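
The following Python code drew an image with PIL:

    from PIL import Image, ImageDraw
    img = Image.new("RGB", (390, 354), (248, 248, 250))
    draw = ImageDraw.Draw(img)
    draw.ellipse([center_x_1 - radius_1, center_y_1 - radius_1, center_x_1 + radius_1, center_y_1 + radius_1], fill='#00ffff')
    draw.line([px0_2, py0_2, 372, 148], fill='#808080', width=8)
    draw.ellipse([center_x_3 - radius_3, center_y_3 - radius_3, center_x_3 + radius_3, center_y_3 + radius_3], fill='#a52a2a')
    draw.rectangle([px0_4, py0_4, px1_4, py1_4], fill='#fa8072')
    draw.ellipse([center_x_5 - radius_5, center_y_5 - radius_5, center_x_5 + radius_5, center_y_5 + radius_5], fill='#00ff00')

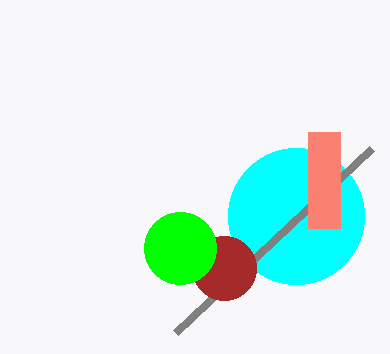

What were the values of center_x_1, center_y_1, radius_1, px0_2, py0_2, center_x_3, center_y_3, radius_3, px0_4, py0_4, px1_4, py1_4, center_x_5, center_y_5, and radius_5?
center_x_1 = 296
center_y_1 = 216
radius_1 = 68
px0_2 = 176
py0_2 = 332
center_x_3 = 224
center_y_3 = 268
radius_3 = 32
px0_4 = 308
py0_4 = 132
px1_4 = 340
py1_4 = 228
center_x_5 = 180
center_y_5 = 248
radius_5 = 36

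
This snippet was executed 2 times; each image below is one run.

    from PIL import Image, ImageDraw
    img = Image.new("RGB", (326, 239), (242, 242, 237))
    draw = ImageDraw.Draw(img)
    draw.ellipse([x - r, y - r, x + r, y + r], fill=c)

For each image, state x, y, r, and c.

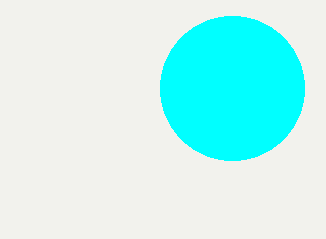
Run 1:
x = 232
y = 88
r = 72
c = 'cyan'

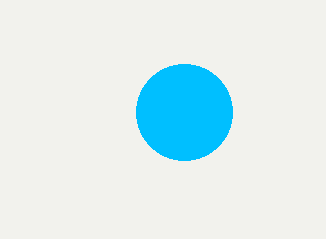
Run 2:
x = 184
y = 112
r = 48
c = 'deepskyblue'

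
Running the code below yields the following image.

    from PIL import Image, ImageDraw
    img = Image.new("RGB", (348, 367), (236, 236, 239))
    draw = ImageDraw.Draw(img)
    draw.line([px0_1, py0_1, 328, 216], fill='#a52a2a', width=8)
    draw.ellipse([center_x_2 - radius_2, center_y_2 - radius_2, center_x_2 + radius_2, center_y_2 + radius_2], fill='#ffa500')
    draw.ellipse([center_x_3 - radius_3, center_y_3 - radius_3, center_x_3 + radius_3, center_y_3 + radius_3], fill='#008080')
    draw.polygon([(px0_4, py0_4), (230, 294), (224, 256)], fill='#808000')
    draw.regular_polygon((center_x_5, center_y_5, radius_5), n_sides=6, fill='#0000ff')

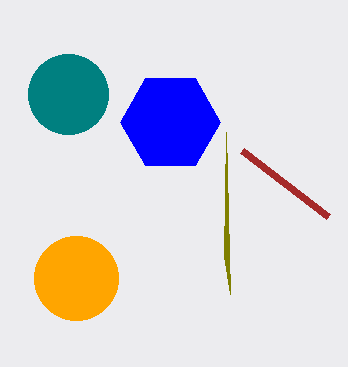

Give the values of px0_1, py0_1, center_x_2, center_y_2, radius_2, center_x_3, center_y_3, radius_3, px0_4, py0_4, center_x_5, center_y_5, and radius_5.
px0_1 = 242, py0_1 = 150, center_x_2 = 76, center_y_2 = 278, radius_2 = 42, center_x_3 = 68, center_y_3 = 94, radius_3 = 40, px0_4 = 226, py0_4 = 132, center_x_5 = 170, center_y_5 = 122, radius_5 = 50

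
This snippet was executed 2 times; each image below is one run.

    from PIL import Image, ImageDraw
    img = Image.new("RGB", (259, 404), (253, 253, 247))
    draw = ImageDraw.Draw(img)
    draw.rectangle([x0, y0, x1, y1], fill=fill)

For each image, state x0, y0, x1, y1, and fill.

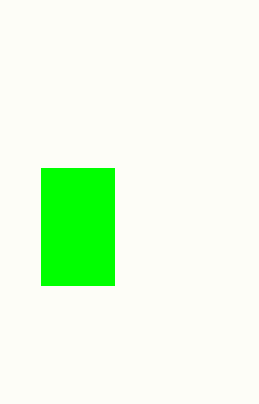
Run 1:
x0 = 41, y0 = 168, x1 = 114, y1 = 285, fill = 'lime'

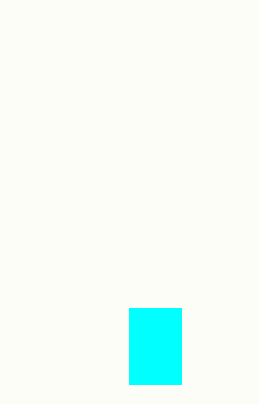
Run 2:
x0 = 129
y0 = 308
x1 = 181
y1 = 384
fill = 'cyan'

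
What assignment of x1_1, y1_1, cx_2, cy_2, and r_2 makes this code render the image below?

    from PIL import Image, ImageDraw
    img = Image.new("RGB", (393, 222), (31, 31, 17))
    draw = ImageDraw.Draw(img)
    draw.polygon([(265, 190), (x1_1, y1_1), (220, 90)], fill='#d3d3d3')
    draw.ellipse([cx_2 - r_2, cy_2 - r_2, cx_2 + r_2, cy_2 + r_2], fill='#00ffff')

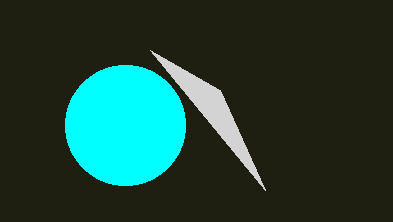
x1_1 = 150
y1_1 = 50
cx_2 = 125
cy_2 = 125
r_2 = 60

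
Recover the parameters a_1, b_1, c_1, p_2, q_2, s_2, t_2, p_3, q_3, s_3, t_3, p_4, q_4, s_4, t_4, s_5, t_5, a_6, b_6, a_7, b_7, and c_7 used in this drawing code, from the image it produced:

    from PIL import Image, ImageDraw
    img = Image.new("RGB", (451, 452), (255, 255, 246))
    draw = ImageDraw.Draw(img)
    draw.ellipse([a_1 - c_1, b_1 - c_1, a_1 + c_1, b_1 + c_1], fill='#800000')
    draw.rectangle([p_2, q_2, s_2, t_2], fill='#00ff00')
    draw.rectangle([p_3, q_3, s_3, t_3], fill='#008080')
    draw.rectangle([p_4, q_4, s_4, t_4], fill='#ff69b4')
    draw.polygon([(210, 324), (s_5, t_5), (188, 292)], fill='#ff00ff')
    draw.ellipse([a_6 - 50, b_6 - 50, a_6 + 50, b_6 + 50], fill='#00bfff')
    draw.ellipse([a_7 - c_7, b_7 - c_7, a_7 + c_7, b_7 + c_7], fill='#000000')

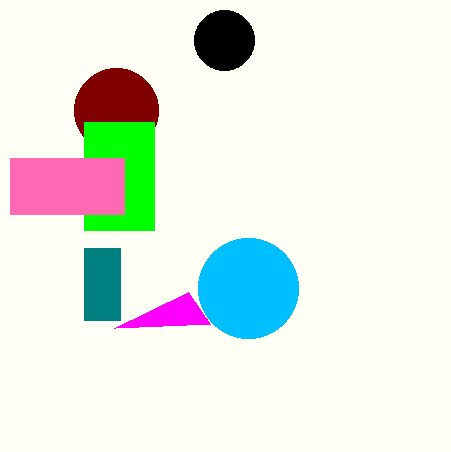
a_1 = 116
b_1 = 110
c_1 = 42
p_2 = 84
q_2 = 122
s_2 = 154
t_2 = 230
p_3 = 84
q_3 = 248
s_3 = 120
t_3 = 320
p_4 = 10
q_4 = 158
s_4 = 124
t_4 = 214
s_5 = 114
t_5 = 328
a_6 = 248
b_6 = 288
a_7 = 224
b_7 = 40
c_7 = 30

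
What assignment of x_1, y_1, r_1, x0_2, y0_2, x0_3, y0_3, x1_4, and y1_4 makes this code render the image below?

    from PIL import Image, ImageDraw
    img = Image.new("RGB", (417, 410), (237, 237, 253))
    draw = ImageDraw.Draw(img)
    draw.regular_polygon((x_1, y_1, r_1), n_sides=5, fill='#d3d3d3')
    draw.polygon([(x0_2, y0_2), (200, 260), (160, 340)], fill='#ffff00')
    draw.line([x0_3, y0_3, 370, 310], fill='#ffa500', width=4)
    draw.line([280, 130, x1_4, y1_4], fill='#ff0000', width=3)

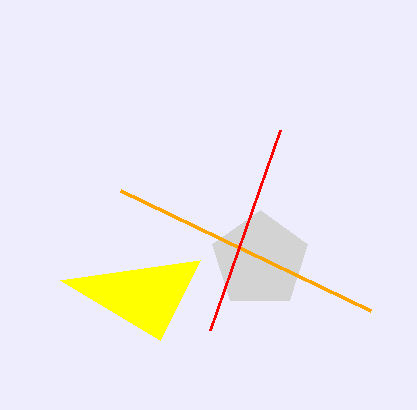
x_1 = 260
y_1 = 260
r_1 = 50
x0_2 = 60
y0_2 = 280
x0_3 = 120
y0_3 = 190
x1_4 = 210
y1_4 = 330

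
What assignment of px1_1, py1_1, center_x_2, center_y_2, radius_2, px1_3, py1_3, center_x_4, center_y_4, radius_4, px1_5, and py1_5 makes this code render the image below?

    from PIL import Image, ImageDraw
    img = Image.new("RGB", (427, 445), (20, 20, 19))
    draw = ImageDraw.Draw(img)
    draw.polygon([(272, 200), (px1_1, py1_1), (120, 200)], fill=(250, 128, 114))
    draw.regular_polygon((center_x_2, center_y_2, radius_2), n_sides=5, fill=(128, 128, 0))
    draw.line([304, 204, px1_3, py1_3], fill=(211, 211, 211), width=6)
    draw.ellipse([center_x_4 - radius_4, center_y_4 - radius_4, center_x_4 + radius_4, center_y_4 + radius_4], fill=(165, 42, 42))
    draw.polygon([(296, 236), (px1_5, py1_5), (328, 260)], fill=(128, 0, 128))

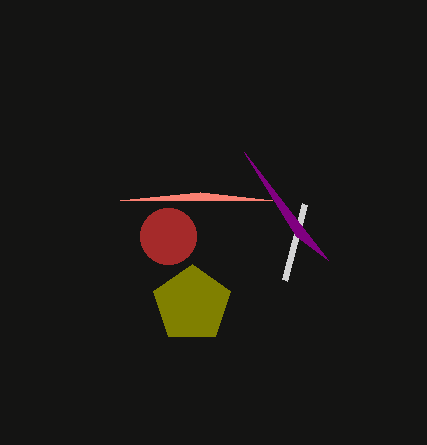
px1_1 = 200
py1_1 = 192
center_x_2 = 192
center_y_2 = 304
radius_2 = 40
px1_3 = 284
py1_3 = 280
center_x_4 = 168
center_y_4 = 236
radius_4 = 28
px1_5 = 244
py1_5 = 152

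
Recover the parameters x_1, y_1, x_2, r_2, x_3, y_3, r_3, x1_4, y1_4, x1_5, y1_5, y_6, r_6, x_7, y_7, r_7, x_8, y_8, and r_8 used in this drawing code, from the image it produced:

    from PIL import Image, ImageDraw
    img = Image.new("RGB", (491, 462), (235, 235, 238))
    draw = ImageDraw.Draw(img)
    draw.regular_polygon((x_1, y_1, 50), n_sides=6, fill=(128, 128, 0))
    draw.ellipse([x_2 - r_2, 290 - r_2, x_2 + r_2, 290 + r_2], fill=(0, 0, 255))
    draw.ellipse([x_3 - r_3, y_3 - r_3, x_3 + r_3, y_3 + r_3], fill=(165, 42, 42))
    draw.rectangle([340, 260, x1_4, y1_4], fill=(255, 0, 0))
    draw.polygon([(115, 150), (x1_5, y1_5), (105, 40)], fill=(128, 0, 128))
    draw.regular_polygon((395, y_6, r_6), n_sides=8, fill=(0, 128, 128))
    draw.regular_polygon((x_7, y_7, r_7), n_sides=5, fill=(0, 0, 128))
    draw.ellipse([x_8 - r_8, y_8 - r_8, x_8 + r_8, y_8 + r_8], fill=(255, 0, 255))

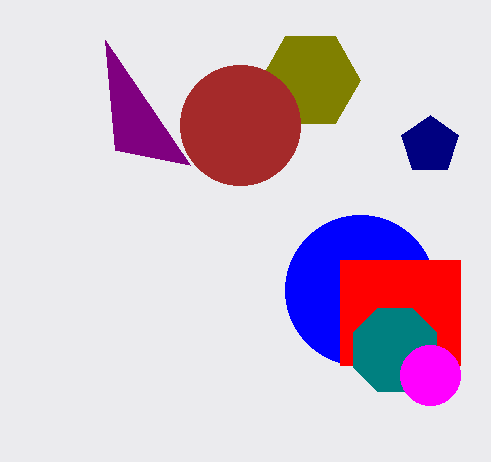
x_1 = 310
y_1 = 80
x_2 = 360
r_2 = 75
x_3 = 240
y_3 = 125
r_3 = 60
x1_4 = 460
y1_4 = 365
x1_5 = 190
y1_5 = 165
y_6 = 350
r_6 = 45
x_7 = 430
y_7 = 145
r_7 = 30
x_8 = 430
y_8 = 375
r_8 = 30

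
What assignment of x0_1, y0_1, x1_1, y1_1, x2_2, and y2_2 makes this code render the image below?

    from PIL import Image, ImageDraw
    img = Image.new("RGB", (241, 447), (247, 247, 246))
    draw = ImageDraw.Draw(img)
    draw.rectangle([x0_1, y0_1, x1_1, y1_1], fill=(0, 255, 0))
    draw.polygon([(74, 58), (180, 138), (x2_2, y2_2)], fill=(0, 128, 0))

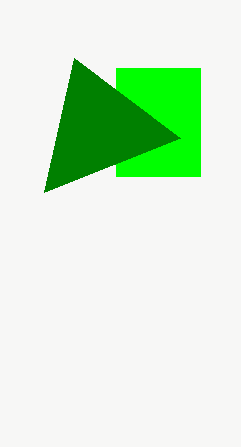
x0_1 = 116, y0_1 = 68, x1_1 = 200, y1_1 = 176, x2_2 = 44, y2_2 = 192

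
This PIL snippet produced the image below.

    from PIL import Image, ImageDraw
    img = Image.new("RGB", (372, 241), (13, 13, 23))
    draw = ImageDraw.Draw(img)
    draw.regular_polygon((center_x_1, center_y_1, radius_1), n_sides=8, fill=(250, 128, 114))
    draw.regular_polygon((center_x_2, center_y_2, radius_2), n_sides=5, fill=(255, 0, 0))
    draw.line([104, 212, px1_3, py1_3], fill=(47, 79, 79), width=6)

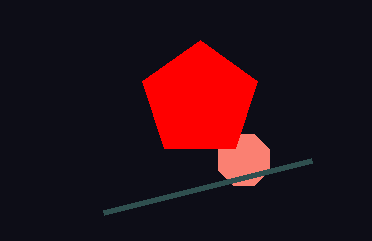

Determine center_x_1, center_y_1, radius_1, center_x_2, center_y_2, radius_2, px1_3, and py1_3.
center_x_1 = 244
center_y_1 = 160
radius_1 = 28
center_x_2 = 200
center_y_2 = 100
radius_2 = 60
px1_3 = 312
py1_3 = 160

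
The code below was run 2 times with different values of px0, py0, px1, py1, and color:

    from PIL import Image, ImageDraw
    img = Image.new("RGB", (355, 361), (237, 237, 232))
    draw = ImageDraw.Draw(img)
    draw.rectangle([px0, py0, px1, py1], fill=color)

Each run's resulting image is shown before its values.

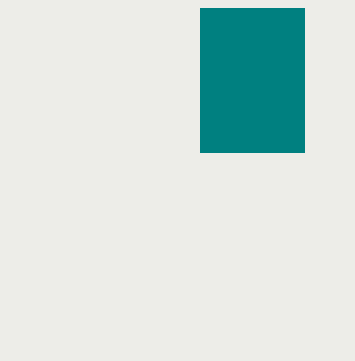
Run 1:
px0 = 200
py0 = 8
px1 = 304
py1 = 152
color = 'teal'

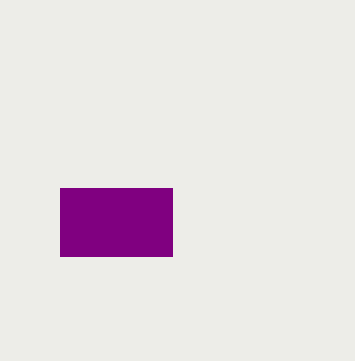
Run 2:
px0 = 60
py0 = 188
px1 = 172
py1 = 256
color = 'purple'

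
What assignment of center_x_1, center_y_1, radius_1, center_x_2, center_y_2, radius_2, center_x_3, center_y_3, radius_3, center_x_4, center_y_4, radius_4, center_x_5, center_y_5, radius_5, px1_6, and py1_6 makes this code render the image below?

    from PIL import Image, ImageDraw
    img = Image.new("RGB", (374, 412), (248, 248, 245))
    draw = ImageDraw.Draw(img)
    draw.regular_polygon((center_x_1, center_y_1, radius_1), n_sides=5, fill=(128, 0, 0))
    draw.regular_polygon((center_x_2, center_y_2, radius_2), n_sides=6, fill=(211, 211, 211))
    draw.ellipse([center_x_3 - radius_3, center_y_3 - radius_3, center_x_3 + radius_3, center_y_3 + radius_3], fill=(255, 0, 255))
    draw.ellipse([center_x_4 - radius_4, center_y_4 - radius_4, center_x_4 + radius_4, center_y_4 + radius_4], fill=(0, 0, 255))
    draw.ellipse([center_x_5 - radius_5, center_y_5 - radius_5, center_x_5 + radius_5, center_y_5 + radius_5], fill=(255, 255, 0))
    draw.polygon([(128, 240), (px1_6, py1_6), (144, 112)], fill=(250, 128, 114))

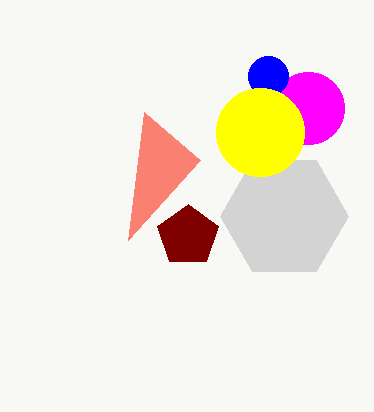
center_x_1 = 188, center_y_1 = 236, radius_1 = 32, center_x_2 = 284, center_y_2 = 216, radius_2 = 64, center_x_3 = 308, center_y_3 = 108, radius_3 = 36, center_x_4 = 268, center_y_4 = 76, radius_4 = 20, center_x_5 = 260, center_y_5 = 132, radius_5 = 44, px1_6 = 200, py1_6 = 160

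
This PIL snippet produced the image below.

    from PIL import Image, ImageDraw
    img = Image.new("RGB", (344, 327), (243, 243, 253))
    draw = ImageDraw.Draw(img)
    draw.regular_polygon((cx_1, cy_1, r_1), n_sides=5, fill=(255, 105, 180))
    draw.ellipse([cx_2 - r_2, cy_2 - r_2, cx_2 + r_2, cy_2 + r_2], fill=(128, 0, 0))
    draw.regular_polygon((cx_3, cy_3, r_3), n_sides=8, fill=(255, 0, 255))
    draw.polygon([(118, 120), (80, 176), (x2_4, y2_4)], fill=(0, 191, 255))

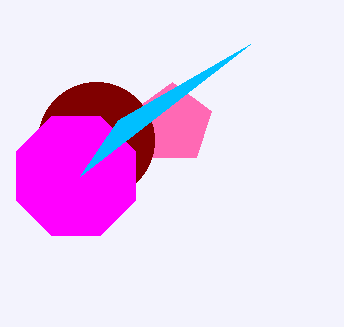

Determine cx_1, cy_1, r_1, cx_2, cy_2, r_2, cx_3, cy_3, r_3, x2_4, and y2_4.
cx_1 = 172, cy_1 = 124, r_1 = 42, cx_2 = 96, cy_2 = 140, r_2 = 58, cx_3 = 76, cy_3 = 176, r_3 = 64, x2_4 = 250, y2_4 = 44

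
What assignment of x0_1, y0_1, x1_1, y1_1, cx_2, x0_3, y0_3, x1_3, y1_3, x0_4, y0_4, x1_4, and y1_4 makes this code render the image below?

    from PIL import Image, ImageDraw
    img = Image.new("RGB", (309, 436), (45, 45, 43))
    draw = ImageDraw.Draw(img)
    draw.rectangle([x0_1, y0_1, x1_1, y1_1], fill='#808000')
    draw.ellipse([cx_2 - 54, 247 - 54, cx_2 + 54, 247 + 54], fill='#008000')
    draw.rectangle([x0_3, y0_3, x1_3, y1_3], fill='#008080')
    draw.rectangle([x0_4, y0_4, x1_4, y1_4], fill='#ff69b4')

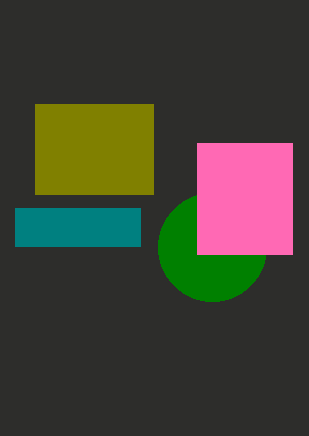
x0_1 = 35, y0_1 = 104, x1_1 = 153, y1_1 = 194, cx_2 = 212, x0_3 = 15, y0_3 = 208, x1_3 = 140, y1_3 = 246, x0_4 = 197, y0_4 = 143, x1_4 = 292, y1_4 = 254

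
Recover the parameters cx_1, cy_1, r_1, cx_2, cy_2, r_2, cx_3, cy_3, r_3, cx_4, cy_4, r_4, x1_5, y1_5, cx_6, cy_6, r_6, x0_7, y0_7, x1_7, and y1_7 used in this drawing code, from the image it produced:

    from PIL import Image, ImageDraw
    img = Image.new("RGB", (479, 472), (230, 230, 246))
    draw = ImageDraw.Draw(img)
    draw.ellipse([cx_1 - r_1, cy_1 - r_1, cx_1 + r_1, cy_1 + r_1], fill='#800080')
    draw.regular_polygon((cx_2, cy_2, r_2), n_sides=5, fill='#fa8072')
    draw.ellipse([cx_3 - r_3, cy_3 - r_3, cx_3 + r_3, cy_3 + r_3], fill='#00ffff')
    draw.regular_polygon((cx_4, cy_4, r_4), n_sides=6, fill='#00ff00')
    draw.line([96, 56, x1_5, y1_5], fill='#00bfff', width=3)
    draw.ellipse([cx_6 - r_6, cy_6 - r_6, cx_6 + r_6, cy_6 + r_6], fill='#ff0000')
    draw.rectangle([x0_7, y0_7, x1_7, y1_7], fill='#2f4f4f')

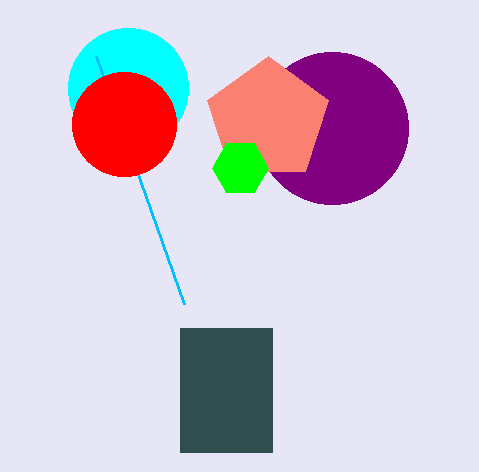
cx_1 = 332
cy_1 = 128
r_1 = 76
cx_2 = 268
cy_2 = 120
r_2 = 64
cx_3 = 128
cy_3 = 88
r_3 = 60
cx_4 = 240
cy_4 = 168
r_4 = 28
x1_5 = 184
y1_5 = 304
cx_6 = 124
cy_6 = 124
r_6 = 52
x0_7 = 180
y0_7 = 328
x1_7 = 272
y1_7 = 452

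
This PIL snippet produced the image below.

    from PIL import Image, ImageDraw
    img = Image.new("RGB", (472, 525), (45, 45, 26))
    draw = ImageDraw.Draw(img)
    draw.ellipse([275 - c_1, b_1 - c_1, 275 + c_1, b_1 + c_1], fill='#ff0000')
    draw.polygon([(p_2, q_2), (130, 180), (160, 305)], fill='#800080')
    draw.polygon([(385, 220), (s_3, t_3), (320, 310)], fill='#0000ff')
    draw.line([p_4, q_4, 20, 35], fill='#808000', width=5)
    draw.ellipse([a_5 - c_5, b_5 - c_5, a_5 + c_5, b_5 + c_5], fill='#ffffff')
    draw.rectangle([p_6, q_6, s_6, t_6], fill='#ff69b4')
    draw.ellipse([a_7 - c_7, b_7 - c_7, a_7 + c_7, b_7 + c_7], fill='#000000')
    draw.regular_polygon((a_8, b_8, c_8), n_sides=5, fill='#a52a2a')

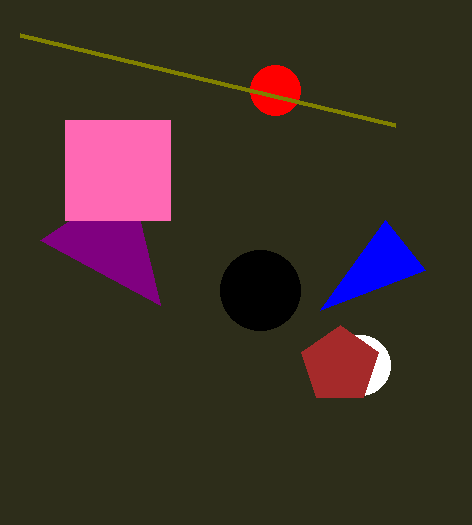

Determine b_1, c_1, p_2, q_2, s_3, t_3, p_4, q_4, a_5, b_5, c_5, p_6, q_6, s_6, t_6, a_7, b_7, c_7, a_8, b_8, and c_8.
b_1 = 90, c_1 = 25, p_2 = 40, q_2 = 240, s_3 = 425, t_3 = 270, p_4 = 395, q_4 = 125, a_5 = 360, b_5 = 365, c_5 = 30, p_6 = 65, q_6 = 120, s_6 = 170, t_6 = 220, a_7 = 260, b_7 = 290, c_7 = 40, a_8 = 340, b_8 = 365, c_8 = 40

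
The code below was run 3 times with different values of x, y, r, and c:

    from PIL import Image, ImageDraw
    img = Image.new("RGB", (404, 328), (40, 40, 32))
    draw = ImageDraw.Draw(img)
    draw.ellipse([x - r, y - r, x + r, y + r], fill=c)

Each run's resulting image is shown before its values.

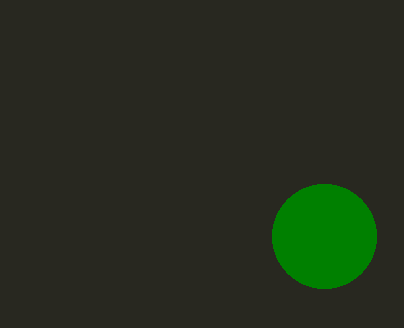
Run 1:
x = 324
y = 236
r = 52
c = 'green'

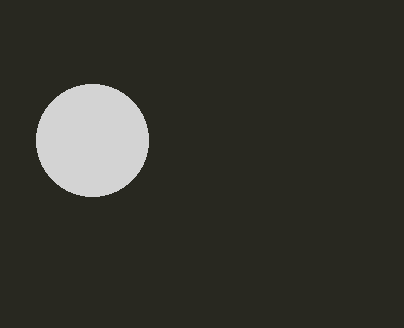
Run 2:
x = 92, y = 140, r = 56, c = 'lightgray'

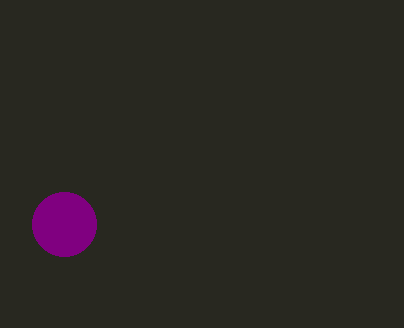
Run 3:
x = 64
y = 224
r = 32
c = 'purple'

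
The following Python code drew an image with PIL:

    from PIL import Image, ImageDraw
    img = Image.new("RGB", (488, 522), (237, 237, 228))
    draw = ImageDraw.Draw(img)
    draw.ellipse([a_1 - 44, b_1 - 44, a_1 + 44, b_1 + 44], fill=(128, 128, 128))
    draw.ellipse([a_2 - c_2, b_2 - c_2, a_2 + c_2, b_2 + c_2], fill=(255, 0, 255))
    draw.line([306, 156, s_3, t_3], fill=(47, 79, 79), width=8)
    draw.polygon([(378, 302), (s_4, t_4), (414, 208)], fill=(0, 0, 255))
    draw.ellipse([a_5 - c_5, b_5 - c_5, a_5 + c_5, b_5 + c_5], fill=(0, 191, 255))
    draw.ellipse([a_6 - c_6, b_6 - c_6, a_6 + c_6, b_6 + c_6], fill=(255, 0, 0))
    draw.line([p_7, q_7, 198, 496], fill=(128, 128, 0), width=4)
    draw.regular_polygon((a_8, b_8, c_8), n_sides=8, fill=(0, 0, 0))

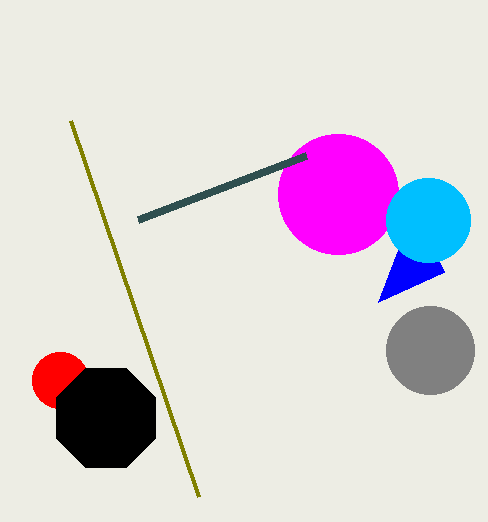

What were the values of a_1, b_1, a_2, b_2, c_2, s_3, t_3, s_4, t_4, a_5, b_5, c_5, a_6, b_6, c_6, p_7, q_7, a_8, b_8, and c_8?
a_1 = 430
b_1 = 350
a_2 = 338
b_2 = 194
c_2 = 60
s_3 = 138
t_3 = 220
s_4 = 444
t_4 = 272
a_5 = 428
b_5 = 220
c_5 = 42
a_6 = 60
b_6 = 380
c_6 = 28
p_7 = 70
q_7 = 120
a_8 = 106
b_8 = 418
c_8 = 54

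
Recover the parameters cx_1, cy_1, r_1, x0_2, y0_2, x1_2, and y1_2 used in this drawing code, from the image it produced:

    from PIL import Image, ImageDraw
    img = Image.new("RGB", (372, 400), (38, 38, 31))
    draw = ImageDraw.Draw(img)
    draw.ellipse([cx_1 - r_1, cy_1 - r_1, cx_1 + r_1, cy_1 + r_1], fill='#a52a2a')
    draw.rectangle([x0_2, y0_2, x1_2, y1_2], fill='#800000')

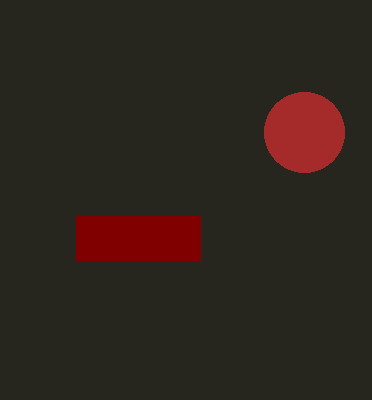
cx_1 = 304
cy_1 = 132
r_1 = 40
x0_2 = 76
y0_2 = 216
x1_2 = 200
y1_2 = 260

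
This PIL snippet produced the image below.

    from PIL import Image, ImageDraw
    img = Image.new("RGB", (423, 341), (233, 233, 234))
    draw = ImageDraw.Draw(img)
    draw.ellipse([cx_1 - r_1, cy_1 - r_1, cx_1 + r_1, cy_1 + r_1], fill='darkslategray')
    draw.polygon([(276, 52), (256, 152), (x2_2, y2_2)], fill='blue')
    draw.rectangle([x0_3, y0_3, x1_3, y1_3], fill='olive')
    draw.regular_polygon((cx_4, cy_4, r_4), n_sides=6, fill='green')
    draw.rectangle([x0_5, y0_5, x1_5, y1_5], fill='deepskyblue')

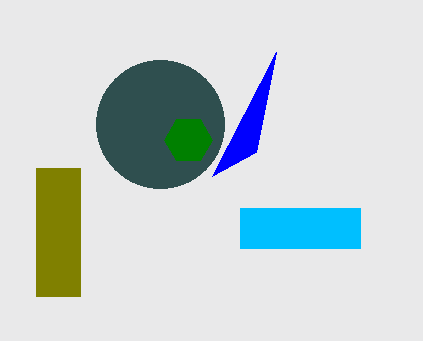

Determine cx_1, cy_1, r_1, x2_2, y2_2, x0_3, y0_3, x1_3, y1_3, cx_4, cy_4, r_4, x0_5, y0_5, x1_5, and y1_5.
cx_1 = 160, cy_1 = 124, r_1 = 64, x2_2 = 212, y2_2 = 176, x0_3 = 36, y0_3 = 168, x1_3 = 80, y1_3 = 296, cx_4 = 188, cy_4 = 140, r_4 = 24, x0_5 = 240, y0_5 = 208, x1_5 = 360, y1_5 = 248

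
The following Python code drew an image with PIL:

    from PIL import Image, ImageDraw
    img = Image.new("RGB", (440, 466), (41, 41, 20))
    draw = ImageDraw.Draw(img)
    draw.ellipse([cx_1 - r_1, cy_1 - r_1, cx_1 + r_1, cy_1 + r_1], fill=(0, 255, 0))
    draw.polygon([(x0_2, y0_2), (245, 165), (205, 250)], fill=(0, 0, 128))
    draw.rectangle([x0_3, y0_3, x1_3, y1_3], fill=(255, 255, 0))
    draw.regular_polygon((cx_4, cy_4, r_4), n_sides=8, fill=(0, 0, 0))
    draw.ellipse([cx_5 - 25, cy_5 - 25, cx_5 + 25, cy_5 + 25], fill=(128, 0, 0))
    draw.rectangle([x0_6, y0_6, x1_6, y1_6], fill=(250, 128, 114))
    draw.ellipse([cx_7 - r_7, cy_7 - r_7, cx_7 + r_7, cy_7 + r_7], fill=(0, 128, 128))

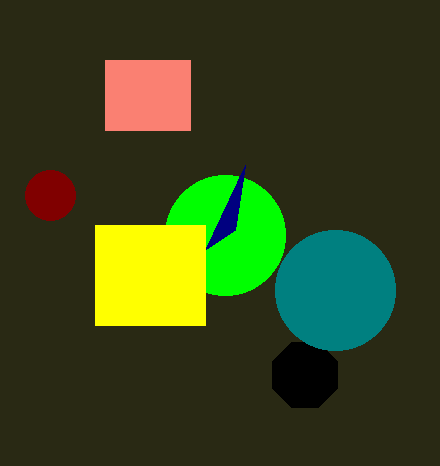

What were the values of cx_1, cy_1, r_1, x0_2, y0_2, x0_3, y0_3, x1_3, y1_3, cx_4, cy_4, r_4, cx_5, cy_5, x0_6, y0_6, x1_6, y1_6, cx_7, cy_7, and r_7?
cx_1 = 225; cy_1 = 235; r_1 = 60; x0_2 = 235; y0_2 = 230; x0_3 = 95; y0_3 = 225; x1_3 = 205; y1_3 = 325; cx_4 = 305; cy_4 = 375; r_4 = 35; cx_5 = 50; cy_5 = 195; x0_6 = 105; y0_6 = 60; x1_6 = 190; y1_6 = 130; cx_7 = 335; cy_7 = 290; r_7 = 60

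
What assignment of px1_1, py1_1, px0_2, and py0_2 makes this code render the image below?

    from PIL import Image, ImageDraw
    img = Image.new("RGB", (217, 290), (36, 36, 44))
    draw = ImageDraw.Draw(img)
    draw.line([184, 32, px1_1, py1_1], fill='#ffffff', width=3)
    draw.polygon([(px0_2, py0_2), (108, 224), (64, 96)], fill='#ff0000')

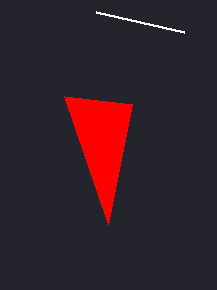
px1_1 = 96
py1_1 = 12
px0_2 = 132
py0_2 = 104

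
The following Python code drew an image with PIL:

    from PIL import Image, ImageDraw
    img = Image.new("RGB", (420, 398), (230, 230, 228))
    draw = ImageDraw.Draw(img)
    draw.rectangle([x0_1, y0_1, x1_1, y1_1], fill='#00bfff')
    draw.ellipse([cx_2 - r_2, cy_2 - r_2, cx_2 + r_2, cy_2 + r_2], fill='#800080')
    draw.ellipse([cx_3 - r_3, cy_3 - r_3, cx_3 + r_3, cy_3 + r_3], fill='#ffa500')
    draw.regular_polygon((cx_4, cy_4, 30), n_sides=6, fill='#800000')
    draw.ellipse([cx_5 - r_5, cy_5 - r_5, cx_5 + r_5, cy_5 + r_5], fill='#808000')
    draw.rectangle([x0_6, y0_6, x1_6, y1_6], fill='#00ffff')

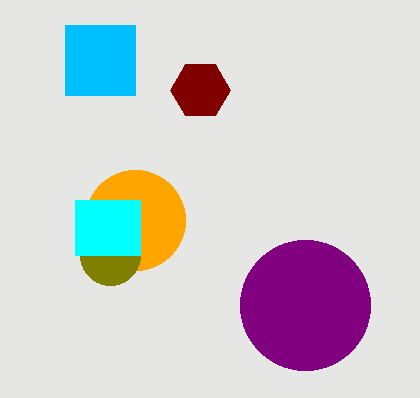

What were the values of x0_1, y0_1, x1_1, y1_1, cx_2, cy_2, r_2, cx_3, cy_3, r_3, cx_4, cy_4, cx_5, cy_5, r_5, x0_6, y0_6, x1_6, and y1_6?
x0_1 = 65; y0_1 = 25; x1_1 = 135; y1_1 = 95; cx_2 = 305; cy_2 = 305; r_2 = 65; cx_3 = 135; cy_3 = 220; r_3 = 50; cx_4 = 200; cy_4 = 90; cx_5 = 110; cy_5 = 255; r_5 = 30; x0_6 = 75; y0_6 = 200; x1_6 = 140; y1_6 = 255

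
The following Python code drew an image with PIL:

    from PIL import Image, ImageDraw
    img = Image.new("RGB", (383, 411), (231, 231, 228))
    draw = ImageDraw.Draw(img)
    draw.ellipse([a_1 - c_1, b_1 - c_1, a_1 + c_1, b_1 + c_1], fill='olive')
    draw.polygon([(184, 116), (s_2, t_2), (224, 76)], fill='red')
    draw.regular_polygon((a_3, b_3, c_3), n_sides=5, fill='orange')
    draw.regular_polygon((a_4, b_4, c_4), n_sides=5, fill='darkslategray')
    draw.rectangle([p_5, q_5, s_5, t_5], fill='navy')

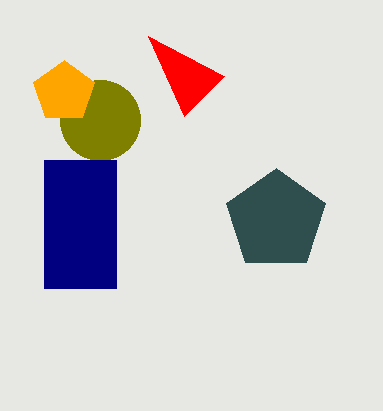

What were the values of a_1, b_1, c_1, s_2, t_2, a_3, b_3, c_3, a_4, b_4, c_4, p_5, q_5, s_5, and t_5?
a_1 = 100; b_1 = 120; c_1 = 40; s_2 = 148; t_2 = 36; a_3 = 64; b_3 = 92; c_3 = 32; a_4 = 276; b_4 = 220; c_4 = 52; p_5 = 44; q_5 = 160; s_5 = 116; t_5 = 288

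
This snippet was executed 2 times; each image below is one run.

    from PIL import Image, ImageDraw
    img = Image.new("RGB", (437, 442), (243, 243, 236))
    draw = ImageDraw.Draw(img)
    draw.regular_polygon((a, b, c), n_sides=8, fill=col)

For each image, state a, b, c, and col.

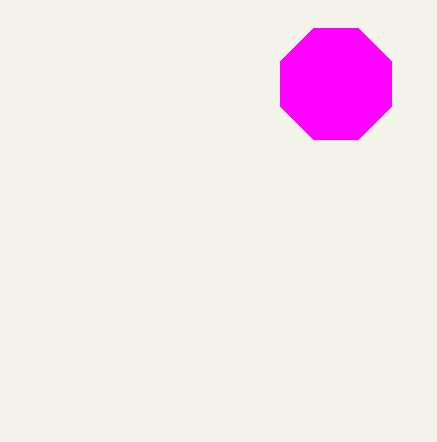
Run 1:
a = 336
b = 84
c = 60
col = 'magenta'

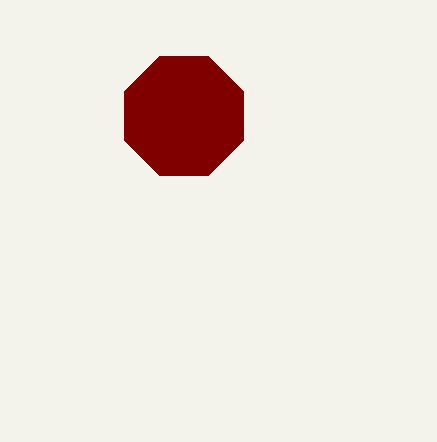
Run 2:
a = 184, b = 116, c = 64, col = 'maroon'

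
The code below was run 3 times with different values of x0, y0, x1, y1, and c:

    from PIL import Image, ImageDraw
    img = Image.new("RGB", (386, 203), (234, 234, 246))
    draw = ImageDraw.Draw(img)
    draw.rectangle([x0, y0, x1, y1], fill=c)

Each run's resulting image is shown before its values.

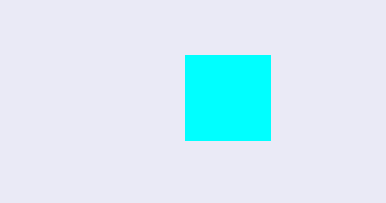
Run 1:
x0 = 185
y0 = 55
x1 = 270
y1 = 140
c = 'cyan'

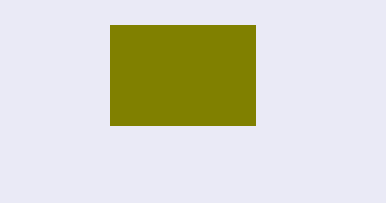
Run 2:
x0 = 110
y0 = 25
x1 = 255
y1 = 125
c = 'olive'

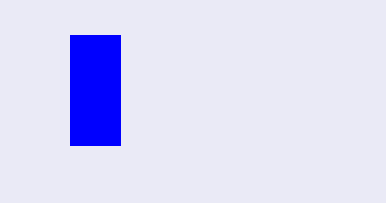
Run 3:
x0 = 70; y0 = 35; x1 = 120; y1 = 145; c = 'blue'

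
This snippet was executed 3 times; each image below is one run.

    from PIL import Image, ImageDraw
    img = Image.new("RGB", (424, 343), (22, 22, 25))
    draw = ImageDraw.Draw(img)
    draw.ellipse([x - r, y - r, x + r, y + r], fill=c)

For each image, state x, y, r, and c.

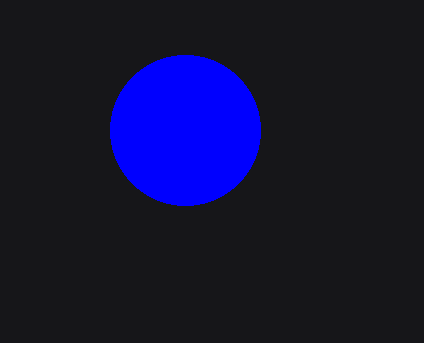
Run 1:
x = 185
y = 130
r = 75
c = 'blue'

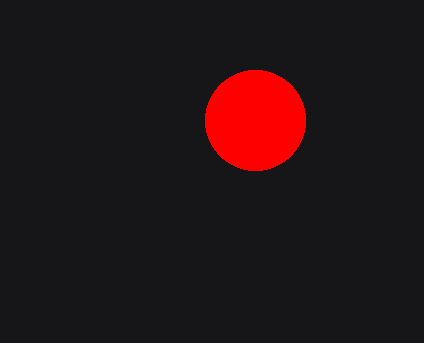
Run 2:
x = 255; y = 120; r = 50; c = 'red'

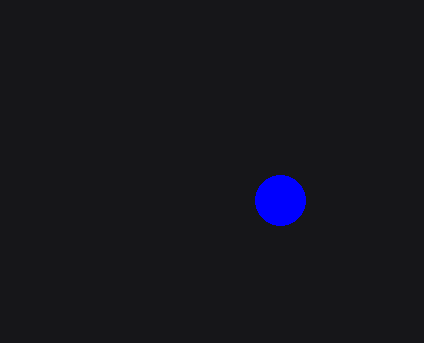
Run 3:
x = 280; y = 200; r = 25; c = 'blue'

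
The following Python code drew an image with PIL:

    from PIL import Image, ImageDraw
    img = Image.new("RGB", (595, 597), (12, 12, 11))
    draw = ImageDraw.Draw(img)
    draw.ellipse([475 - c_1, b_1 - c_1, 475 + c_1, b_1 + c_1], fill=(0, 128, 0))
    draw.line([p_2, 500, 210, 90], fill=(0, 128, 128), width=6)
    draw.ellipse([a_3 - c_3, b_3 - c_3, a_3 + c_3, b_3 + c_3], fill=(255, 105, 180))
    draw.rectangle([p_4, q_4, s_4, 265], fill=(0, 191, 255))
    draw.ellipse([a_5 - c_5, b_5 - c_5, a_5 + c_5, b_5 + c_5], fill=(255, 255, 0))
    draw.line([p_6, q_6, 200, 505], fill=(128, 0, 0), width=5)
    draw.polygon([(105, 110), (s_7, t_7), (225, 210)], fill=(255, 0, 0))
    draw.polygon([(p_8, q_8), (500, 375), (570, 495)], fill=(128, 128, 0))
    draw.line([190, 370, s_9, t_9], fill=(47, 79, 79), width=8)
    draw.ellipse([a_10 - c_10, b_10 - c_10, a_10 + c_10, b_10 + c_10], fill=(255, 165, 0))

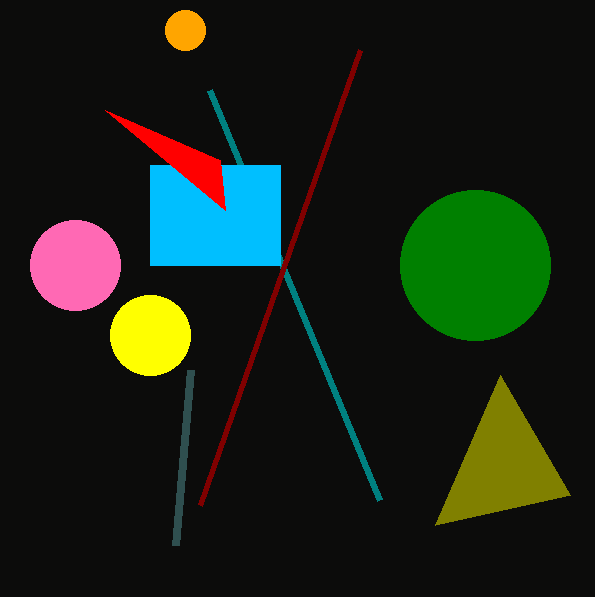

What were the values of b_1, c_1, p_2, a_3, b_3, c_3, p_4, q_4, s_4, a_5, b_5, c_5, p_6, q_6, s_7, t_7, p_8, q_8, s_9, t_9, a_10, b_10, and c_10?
b_1 = 265; c_1 = 75; p_2 = 380; a_3 = 75; b_3 = 265; c_3 = 45; p_4 = 150; q_4 = 165; s_4 = 280; a_5 = 150; b_5 = 335; c_5 = 40; p_6 = 360; q_6 = 50; s_7 = 220; t_7 = 160; p_8 = 435; q_8 = 525; s_9 = 175; t_9 = 545; a_10 = 185; b_10 = 30; c_10 = 20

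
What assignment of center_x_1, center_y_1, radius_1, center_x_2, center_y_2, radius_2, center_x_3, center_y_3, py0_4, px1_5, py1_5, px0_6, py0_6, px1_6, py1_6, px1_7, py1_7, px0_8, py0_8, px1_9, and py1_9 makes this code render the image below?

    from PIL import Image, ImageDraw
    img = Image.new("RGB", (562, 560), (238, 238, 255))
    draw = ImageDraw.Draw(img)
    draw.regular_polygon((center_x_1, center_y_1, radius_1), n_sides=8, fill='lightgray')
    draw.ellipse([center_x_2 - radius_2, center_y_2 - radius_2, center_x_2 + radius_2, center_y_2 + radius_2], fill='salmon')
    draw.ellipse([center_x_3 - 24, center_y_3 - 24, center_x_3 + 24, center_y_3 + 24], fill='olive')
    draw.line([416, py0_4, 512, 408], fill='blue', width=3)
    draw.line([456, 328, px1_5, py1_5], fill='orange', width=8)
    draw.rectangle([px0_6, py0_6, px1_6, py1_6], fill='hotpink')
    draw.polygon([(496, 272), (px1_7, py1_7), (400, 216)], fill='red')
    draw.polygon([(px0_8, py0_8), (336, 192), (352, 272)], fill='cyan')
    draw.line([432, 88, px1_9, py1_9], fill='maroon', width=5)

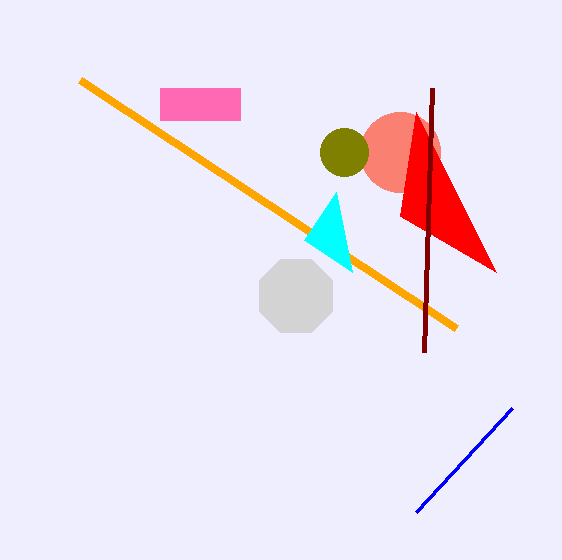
center_x_1 = 296, center_y_1 = 296, radius_1 = 40, center_x_2 = 400, center_y_2 = 152, radius_2 = 40, center_x_3 = 344, center_y_3 = 152, py0_4 = 512, px1_5 = 80, py1_5 = 80, px0_6 = 160, py0_6 = 88, px1_6 = 240, py1_6 = 120, px1_7 = 416, py1_7 = 112, px0_8 = 304, py0_8 = 240, px1_9 = 424, py1_9 = 352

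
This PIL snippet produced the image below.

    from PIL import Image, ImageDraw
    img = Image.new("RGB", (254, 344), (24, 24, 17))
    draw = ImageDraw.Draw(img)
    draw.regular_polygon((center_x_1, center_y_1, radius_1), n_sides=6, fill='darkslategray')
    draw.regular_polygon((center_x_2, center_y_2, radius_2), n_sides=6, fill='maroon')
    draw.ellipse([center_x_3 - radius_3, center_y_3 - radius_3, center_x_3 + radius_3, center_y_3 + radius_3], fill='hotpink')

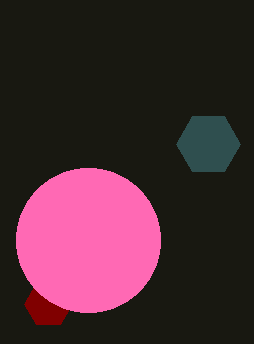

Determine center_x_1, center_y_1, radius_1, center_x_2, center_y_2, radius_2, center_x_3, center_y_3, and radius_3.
center_x_1 = 208; center_y_1 = 144; radius_1 = 32; center_x_2 = 48; center_y_2 = 304; radius_2 = 24; center_x_3 = 88; center_y_3 = 240; radius_3 = 72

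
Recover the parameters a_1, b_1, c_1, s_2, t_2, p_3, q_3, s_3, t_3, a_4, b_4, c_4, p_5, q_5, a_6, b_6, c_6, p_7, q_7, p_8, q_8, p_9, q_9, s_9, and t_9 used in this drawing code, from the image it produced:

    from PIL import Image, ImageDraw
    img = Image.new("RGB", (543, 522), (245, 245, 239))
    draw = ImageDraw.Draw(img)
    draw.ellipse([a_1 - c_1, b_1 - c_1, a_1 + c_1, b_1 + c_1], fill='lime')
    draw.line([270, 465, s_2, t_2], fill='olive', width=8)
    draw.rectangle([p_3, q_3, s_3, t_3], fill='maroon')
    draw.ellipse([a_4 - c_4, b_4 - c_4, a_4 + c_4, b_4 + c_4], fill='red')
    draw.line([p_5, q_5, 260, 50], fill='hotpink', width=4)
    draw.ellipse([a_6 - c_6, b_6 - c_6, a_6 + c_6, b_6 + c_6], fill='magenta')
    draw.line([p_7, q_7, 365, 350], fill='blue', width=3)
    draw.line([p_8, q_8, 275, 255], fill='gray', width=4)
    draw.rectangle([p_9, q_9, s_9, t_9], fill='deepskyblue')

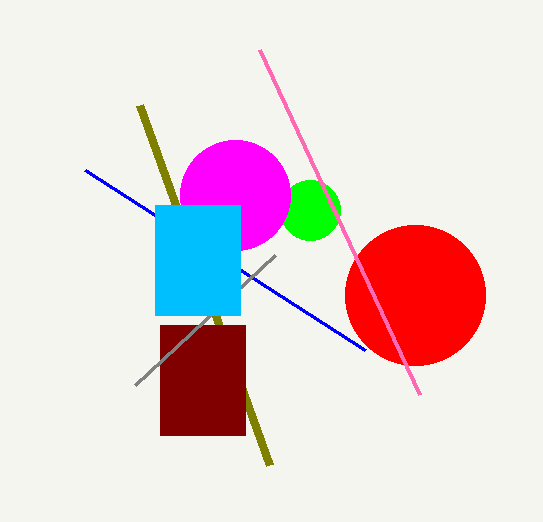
a_1 = 310; b_1 = 210; c_1 = 30; s_2 = 140; t_2 = 105; p_3 = 160; q_3 = 325; s_3 = 245; t_3 = 435; a_4 = 415; b_4 = 295; c_4 = 70; p_5 = 420; q_5 = 395; a_6 = 235; b_6 = 195; c_6 = 55; p_7 = 85; q_7 = 170; p_8 = 135; q_8 = 385; p_9 = 155; q_9 = 205; s_9 = 240; t_9 = 315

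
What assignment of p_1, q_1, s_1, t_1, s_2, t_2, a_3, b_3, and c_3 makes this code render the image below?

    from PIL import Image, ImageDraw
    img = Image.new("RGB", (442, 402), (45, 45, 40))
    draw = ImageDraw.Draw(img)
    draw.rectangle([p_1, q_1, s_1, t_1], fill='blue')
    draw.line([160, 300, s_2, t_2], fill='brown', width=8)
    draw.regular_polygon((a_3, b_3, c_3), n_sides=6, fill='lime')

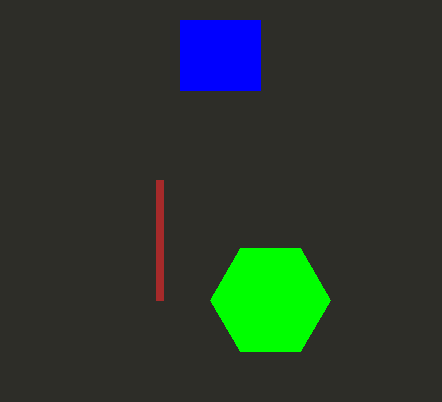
p_1 = 180, q_1 = 20, s_1 = 260, t_1 = 90, s_2 = 160, t_2 = 180, a_3 = 270, b_3 = 300, c_3 = 60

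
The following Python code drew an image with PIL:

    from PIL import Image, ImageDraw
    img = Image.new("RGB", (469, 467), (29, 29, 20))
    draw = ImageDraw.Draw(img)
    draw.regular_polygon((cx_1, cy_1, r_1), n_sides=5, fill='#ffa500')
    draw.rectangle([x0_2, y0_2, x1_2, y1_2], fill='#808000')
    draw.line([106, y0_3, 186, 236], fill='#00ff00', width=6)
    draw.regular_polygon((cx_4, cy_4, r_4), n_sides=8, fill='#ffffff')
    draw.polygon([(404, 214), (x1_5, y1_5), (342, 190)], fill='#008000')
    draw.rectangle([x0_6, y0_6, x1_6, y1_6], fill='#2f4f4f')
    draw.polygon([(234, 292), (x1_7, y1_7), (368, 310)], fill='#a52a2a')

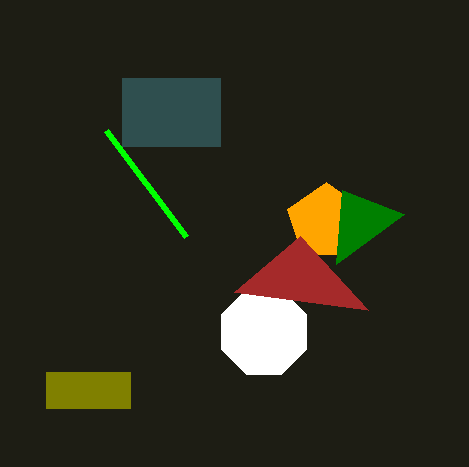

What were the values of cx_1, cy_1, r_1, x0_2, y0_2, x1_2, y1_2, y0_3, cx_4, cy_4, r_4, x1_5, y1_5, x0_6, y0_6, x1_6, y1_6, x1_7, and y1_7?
cx_1 = 326; cy_1 = 222; r_1 = 40; x0_2 = 46; y0_2 = 372; x1_2 = 130; y1_2 = 408; y0_3 = 130; cx_4 = 264; cy_4 = 332; r_4 = 46; x1_5 = 336; y1_5 = 264; x0_6 = 122; y0_6 = 78; x1_6 = 220; y1_6 = 146; x1_7 = 300; y1_7 = 236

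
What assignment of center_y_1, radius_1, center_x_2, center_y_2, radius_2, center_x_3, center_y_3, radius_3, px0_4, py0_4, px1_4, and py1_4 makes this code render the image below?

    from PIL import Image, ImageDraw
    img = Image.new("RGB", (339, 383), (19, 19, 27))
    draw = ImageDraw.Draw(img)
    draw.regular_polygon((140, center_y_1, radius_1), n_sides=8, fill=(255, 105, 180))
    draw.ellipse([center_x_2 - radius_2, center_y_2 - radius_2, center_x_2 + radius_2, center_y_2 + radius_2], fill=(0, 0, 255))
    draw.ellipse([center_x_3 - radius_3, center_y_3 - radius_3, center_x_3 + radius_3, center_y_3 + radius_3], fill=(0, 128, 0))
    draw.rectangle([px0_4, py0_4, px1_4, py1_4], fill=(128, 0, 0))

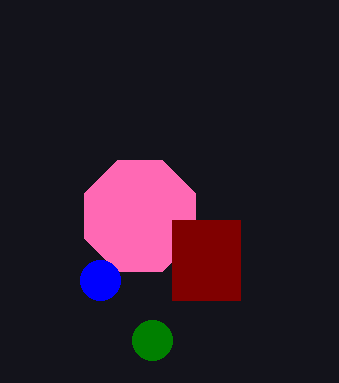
center_y_1 = 216
radius_1 = 60
center_x_2 = 100
center_y_2 = 280
radius_2 = 20
center_x_3 = 152
center_y_3 = 340
radius_3 = 20
px0_4 = 172
py0_4 = 220
px1_4 = 240
py1_4 = 300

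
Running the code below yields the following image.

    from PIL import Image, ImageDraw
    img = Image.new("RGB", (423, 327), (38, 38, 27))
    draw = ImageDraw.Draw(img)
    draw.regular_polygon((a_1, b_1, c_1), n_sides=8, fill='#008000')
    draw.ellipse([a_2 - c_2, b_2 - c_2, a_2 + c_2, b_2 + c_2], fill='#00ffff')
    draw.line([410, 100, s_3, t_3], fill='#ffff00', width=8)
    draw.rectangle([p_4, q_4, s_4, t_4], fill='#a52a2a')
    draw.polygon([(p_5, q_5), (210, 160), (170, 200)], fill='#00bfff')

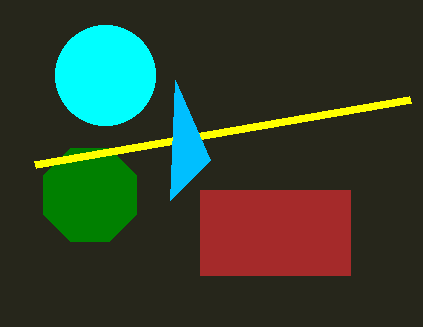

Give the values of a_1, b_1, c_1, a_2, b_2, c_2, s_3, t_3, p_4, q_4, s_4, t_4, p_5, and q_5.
a_1 = 90; b_1 = 195; c_1 = 50; a_2 = 105; b_2 = 75; c_2 = 50; s_3 = 35; t_3 = 165; p_4 = 200; q_4 = 190; s_4 = 350; t_4 = 275; p_5 = 175; q_5 = 80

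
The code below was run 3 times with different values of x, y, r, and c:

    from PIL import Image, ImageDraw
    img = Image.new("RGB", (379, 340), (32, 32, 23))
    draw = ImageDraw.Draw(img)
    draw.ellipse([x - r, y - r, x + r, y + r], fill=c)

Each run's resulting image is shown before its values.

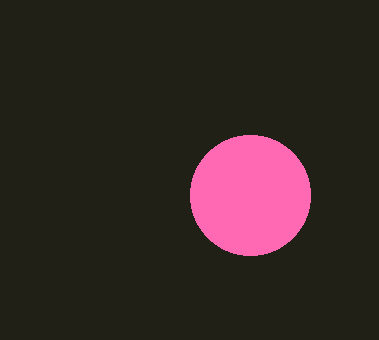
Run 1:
x = 250, y = 195, r = 60, c = 'hotpink'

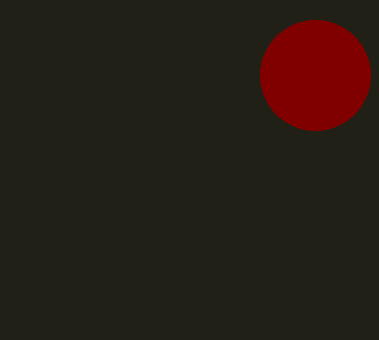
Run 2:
x = 315
y = 75
r = 55
c = 'maroon'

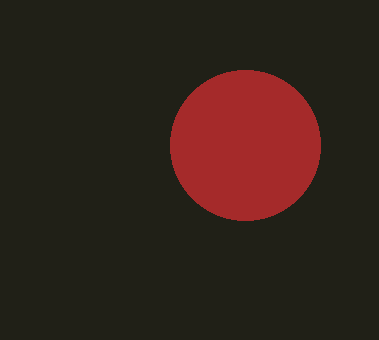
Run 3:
x = 245; y = 145; r = 75; c = 'brown'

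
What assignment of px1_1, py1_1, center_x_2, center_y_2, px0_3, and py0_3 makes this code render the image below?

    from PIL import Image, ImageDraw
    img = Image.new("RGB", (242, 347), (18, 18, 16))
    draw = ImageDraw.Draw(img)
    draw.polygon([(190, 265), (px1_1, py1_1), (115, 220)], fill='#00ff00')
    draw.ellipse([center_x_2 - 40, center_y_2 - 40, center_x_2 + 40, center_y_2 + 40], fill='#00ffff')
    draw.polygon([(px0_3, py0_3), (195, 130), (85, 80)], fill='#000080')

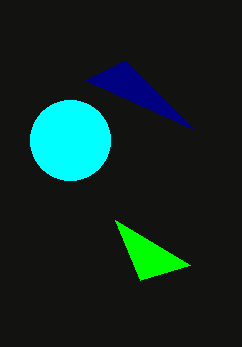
px1_1 = 140, py1_1 = 280, center_x_2 = 70, center_y_2 = 140, px0_3 = 125, py0_3 = 60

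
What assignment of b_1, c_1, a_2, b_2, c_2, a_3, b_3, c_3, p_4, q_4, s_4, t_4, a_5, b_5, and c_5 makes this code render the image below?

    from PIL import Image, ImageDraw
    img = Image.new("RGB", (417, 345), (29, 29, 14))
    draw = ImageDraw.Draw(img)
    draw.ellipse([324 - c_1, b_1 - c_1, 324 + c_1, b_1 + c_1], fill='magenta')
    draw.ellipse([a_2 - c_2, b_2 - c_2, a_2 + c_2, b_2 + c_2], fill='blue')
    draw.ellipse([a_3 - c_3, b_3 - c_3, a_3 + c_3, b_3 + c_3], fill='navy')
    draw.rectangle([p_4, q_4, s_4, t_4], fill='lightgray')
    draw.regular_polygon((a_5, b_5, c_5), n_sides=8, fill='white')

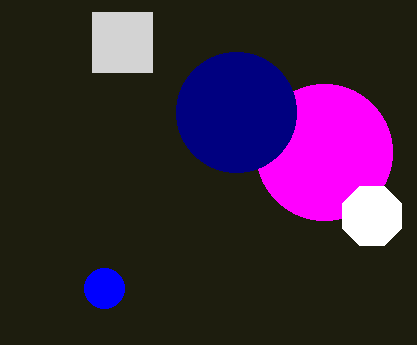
b_1 = 152; c_1 = 68; a_2 = 104; b_2 = 288; c_2 = 20; a_3 = 236; b_3 = 112; c_3 = 60; p_4 = 92; q_4 = 12; s_4 = 152; t_4 = 72; a_5 = 372; b_5 = 216; c_5 = 32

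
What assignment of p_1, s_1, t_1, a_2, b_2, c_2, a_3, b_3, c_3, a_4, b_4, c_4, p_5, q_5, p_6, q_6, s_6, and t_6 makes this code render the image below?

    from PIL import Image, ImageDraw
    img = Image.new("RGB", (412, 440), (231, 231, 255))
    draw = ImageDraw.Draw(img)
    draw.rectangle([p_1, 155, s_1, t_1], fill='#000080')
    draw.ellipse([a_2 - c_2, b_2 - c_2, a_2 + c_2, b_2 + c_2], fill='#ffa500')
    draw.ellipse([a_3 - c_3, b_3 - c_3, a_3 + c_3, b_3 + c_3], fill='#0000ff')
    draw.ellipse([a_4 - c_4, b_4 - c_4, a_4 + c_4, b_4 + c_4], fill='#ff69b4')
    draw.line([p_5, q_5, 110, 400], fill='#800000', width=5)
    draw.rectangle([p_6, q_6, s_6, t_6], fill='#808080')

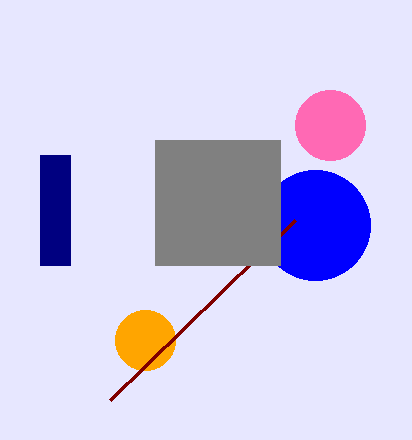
p_1 = 40
s_1 = 70
t_1 = 265
a_2 = 145
b_2 = 340
c_2 = 30
a_3 = 315
b_3 = 225
c_3 = 55
a_4 = 330
b_4 = 125
c_4 = 35
p_5 = 295
q_5 = 220
p_6 = 155
q_6 = 140
s_6 = 280
t_6 = 265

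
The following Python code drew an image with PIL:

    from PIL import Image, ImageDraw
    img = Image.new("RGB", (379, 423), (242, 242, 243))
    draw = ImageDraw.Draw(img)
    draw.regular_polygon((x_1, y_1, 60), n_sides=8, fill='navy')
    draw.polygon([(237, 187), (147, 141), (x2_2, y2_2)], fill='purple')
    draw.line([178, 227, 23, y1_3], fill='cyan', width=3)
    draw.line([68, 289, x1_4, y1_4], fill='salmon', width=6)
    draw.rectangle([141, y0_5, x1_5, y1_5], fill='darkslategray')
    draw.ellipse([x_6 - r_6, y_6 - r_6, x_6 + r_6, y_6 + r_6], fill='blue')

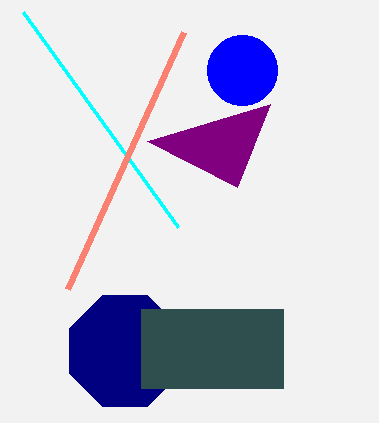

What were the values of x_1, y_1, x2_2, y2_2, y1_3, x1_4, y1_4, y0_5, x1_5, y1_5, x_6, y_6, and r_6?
x_1 = 125; y_1 = 351; x2_2 = 270; y2_2 = 104; y1_3 = 12; x1_4 = 184; y1_4 = 32; y0_5 = 309; x1_5 = 283; y1_5 = 388; x_6 = 242; y_6 = 70; r_6 = 35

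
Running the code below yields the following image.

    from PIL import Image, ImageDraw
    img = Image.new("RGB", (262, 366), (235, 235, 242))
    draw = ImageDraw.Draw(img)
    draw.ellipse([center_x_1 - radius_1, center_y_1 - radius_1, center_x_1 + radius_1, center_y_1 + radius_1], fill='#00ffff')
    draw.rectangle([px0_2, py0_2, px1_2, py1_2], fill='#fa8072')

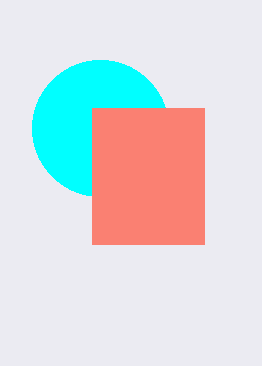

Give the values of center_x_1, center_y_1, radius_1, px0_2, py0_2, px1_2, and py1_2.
center_x_1 = 100
center_y_1 = 128
radius_1 = 68
px0_2 = 92
py0_2 = 108
px1_2 = 204
py1_2 = 244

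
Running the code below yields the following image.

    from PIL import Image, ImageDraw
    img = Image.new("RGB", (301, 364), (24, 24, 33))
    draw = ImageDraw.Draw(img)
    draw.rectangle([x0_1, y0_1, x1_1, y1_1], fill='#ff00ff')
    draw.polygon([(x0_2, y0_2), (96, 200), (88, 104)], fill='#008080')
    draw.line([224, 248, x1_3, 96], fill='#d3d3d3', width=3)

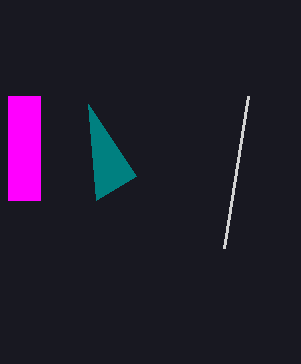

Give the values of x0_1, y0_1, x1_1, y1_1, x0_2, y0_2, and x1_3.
x0_1 = 8, y0_1 = 96, x1_1 = 40, y1_1 = 200, x0_2 = 136, y0_2 = 176, x1_3 = 248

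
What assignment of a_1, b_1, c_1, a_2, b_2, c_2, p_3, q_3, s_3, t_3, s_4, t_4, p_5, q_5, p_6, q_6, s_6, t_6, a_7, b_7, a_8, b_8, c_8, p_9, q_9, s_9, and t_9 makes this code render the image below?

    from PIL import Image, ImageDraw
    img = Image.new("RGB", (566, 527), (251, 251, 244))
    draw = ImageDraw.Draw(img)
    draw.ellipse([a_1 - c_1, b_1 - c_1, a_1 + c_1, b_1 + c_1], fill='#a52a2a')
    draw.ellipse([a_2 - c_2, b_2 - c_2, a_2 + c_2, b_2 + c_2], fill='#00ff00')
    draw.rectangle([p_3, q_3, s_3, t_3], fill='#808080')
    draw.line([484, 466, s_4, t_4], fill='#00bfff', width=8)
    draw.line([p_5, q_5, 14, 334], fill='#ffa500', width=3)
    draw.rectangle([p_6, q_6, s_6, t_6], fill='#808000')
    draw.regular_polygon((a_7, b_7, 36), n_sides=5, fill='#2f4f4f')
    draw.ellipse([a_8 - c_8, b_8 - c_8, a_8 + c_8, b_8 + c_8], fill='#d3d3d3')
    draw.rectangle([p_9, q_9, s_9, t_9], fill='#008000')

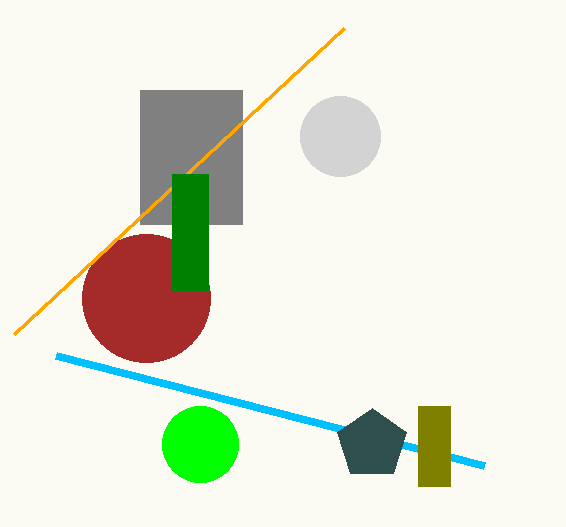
a_1 = 146; b_1 = 298; c_1 = 64; a_2 = 200; b_2 = 444; c_2 = 38; p_3 = 140; q_3 = 90; s_3 = 242; t_3 = 224; s_4 = 56; t_4 = 356; p_5 = 344; q_5 = 28; p_6 = 418; q_6 = 406; s_6 = 450; t_6 = 486; a_7 = 372; b_7 = 444; a_8 = 340; b_8 = 136; c_8 = 40; p_9 = 172; q_9 = 174; s_9 = 208; t_9 = 290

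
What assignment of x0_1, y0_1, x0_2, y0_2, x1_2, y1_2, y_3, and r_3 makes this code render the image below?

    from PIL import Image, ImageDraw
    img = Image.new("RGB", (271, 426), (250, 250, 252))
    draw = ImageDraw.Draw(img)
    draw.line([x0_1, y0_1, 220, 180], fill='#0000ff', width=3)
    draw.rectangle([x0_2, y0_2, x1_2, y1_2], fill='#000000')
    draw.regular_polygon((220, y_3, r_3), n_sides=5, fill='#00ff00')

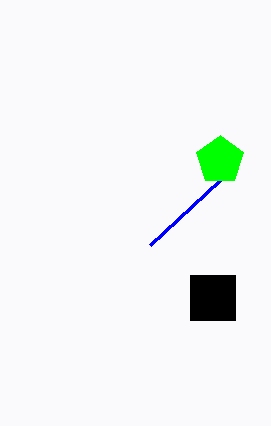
x0_1 = 150, y0_1 = 245, x0_2 = 190, y0_2 = 275, x1_2 = 235, y1_2 = 320, y_3 = 160, r_3 = 25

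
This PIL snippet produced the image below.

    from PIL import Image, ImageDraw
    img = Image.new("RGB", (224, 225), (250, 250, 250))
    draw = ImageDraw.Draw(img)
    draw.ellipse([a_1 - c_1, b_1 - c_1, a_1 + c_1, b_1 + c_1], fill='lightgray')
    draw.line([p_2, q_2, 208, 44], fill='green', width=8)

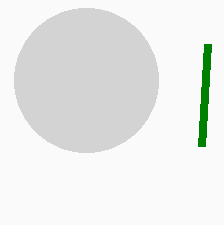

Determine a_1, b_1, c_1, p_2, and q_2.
a_1 = 86
b_1 = 80
c_1 = 72
p_2 = 202
q_2 = 146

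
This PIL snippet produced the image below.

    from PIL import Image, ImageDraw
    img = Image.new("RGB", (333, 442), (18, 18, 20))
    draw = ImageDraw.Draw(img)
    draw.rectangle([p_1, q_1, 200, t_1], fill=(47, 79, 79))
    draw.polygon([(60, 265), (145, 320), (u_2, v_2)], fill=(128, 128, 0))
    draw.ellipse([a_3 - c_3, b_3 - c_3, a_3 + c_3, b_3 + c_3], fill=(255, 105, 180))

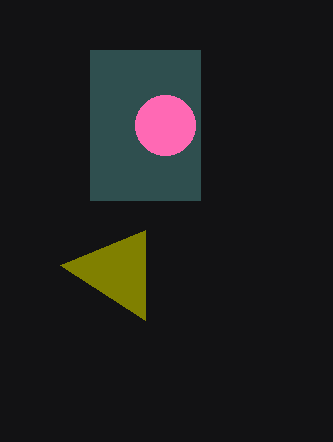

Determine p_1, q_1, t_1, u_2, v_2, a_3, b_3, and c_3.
p_1 = 90
q_1 = 50
t_1 = 200
u_2 = 145
v_2 = 230
a_3 = 165
b_3 = 125
c_3 = 30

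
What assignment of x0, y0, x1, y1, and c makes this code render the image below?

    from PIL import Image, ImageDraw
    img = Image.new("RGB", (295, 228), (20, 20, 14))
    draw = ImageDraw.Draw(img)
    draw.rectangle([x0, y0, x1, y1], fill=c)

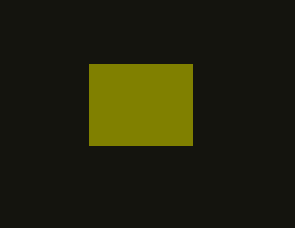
x0 = 89, y0 = 64, x1 = 192, y1 = 145, c = 'olive'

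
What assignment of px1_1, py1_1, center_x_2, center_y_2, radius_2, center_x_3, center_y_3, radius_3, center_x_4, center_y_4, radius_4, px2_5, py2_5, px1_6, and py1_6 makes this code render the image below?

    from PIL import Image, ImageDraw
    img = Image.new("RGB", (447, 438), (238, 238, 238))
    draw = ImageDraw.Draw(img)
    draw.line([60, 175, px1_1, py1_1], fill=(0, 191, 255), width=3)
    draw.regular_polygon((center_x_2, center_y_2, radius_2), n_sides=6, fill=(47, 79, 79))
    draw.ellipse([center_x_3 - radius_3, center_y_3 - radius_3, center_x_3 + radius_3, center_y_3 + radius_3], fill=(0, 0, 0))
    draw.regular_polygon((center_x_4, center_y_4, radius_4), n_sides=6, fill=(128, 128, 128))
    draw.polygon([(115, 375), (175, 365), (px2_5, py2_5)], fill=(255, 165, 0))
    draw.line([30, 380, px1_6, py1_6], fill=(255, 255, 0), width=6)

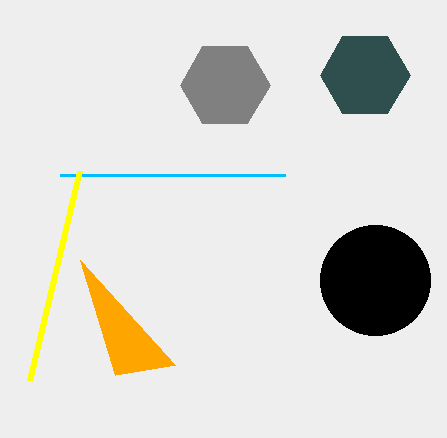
px1_1 = 285
py1_1 = 175
center_x_2 = 365
center_y_2 = 75
radius_2 = 45
center_x_3 = 375
center_y_3 = 280
radius_3 = 55
center_x_4 = 225
center_y_4 = 85
radius_4 = 45
px2_5 = 80
py2_5 = 260
px1_6 = 80
py1_6 = 170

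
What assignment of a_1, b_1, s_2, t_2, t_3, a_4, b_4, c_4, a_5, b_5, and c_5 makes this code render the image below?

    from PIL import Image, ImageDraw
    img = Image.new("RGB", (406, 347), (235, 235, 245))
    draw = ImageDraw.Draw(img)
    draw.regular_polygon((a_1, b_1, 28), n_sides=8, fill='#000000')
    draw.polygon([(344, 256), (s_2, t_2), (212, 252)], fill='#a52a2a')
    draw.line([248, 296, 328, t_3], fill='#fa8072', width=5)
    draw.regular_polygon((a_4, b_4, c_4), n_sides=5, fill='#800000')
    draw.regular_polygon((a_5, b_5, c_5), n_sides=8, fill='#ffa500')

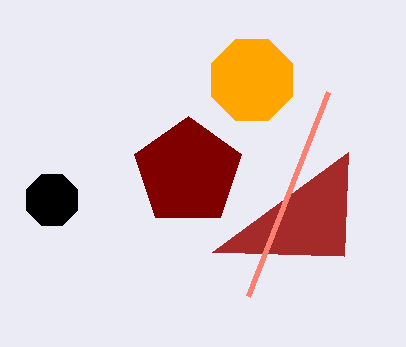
a_1 = 52, b_1 = 200, s_2 = 348, t_2 = 152, t_3 = 92, a_4 = 188, b_4 = 172, c_4 = 56, a_5 = 252, b_5 = 80, c_5 = 44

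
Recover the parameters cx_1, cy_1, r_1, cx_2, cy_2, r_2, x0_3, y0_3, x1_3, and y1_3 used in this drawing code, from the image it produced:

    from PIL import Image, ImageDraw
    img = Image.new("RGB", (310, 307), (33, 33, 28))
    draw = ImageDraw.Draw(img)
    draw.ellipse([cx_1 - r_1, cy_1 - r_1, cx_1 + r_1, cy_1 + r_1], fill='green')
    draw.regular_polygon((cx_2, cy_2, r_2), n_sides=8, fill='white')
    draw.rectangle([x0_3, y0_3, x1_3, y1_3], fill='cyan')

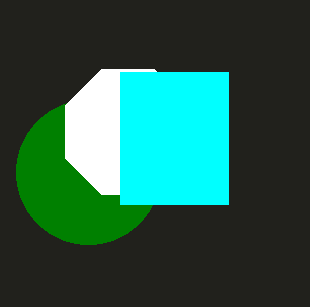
cx_1 = 88, cy_1 = 172, r_1 = 72, cx_2 = 128, cy_2 = 132, r_2 = 68, x0_3 = 120, y0_3 = 72, x1_3 = 228, y1_3 = 204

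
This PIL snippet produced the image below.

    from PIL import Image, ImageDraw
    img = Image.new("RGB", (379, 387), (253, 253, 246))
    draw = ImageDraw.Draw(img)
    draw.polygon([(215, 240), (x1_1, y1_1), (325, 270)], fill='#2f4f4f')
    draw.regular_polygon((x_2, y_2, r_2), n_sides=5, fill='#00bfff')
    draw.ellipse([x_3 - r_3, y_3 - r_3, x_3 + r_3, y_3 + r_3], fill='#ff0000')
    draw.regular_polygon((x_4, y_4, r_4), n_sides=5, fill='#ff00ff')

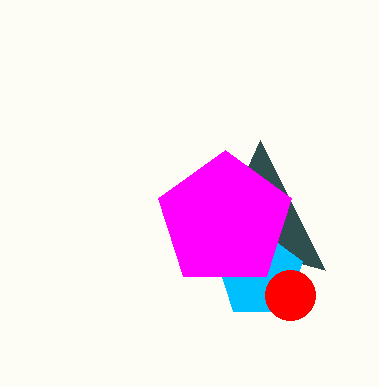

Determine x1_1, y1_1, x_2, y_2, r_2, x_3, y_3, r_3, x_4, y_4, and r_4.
x1_1 = 260; y1_1 = 140; x_2 = 260; y_2 = 275; r_2 = 45; x_3 = 290; y_3 = 295; r_3 = 25; x_4 = 225; y_4 = 220; r_4 = 70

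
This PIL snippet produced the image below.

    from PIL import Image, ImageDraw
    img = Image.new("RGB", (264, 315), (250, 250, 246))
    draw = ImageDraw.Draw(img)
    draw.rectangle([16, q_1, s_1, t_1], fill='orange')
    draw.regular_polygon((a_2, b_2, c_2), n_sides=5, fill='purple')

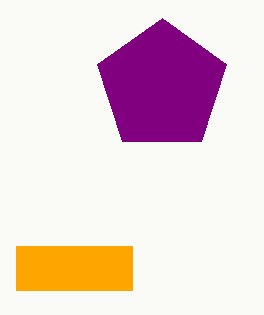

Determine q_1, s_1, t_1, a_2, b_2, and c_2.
q_1 = 246
s_1 = 132
t_1 = 290
a_2 = 162
b_2 = 86
c_2 = 68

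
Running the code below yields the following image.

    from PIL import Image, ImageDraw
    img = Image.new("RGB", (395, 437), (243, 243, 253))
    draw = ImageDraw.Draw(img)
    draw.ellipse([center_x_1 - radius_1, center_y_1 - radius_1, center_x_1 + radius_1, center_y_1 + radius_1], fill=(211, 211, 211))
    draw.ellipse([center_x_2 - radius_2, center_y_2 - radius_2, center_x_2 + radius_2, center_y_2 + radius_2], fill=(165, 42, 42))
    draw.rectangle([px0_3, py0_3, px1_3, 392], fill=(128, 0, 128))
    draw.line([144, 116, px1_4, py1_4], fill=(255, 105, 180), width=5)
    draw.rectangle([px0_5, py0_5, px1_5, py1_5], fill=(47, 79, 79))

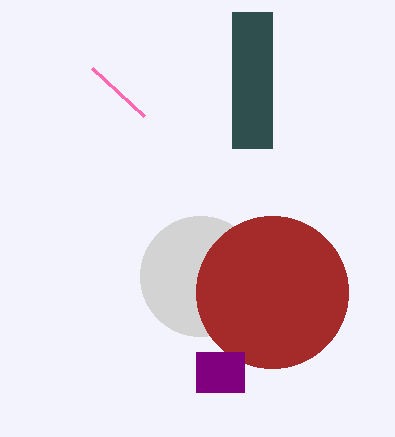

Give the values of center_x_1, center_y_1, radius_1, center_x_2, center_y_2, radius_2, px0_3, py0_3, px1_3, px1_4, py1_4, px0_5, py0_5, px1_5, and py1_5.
center_x_1 = 200; center_y_1 = 276; radius_1 = 60; center_x_2 = 272; center_y_2 = 292; radius_2 = 76; px0_3 = 196; py0_3 = 352; px1_3 = 244; px1_4 = 92; py1_4 = 68; px0_5 = 232; py0_5 = 12; px1_5 = 272; py1_5 = 148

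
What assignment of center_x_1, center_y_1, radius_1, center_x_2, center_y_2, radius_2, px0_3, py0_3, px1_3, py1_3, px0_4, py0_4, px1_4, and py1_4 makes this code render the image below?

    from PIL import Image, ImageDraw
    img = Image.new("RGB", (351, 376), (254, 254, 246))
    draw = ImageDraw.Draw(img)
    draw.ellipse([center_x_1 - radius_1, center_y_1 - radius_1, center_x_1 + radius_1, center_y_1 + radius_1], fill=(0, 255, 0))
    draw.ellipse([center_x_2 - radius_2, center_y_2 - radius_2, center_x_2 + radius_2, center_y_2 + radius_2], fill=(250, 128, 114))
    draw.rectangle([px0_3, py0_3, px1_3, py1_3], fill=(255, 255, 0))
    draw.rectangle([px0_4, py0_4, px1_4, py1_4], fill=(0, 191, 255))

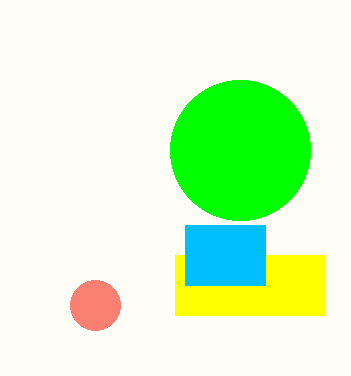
center_x_1 = 240, center_y_1 = 150, radius_1 = 70, center_x_2 = 95, center_y_2 = 305, radius_2 = 25, px0_3 = 175, py0_3 = 255, px1_3 = 325, py1_3 = 315, px0_4 = 185, py0_4 = 225, px1_4 = 265, py1_4 = 285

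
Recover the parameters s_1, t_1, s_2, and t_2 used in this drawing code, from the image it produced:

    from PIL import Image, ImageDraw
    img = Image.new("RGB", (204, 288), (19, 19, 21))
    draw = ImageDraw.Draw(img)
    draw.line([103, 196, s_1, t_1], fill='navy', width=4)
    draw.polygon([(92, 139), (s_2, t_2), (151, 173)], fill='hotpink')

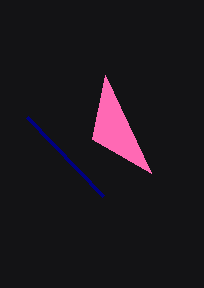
s_1 = 27, t_1 = 117, s_2 = 105, t_2 = 75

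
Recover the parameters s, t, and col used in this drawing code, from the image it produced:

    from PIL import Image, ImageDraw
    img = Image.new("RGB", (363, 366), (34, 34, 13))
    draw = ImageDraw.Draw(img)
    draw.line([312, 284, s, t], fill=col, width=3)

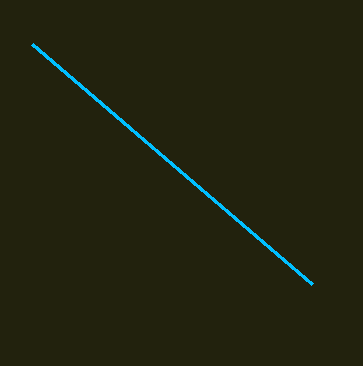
s = 32
t = 44
col = 'deepskyblue'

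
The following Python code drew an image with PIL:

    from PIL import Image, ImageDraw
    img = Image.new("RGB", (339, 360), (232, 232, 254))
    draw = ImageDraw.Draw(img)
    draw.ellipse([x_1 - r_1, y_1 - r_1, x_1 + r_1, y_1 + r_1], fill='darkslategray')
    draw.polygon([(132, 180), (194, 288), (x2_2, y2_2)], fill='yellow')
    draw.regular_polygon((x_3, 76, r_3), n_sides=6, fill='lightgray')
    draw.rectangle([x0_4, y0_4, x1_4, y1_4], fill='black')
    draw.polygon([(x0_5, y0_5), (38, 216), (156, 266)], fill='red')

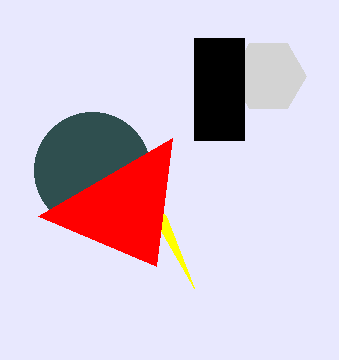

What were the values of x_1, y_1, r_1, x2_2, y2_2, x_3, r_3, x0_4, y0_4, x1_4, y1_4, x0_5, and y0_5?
x_1 = 92; y_1 = 170; r_1 = 58; x2_2 = 166; y2_2 = 216; x_3 = 268; r_3 = 38; x0_4 = 194; y0_4 = 38; x1_4 = 244; y1_4 = 140; x0_5 = 172; y0_5 = 138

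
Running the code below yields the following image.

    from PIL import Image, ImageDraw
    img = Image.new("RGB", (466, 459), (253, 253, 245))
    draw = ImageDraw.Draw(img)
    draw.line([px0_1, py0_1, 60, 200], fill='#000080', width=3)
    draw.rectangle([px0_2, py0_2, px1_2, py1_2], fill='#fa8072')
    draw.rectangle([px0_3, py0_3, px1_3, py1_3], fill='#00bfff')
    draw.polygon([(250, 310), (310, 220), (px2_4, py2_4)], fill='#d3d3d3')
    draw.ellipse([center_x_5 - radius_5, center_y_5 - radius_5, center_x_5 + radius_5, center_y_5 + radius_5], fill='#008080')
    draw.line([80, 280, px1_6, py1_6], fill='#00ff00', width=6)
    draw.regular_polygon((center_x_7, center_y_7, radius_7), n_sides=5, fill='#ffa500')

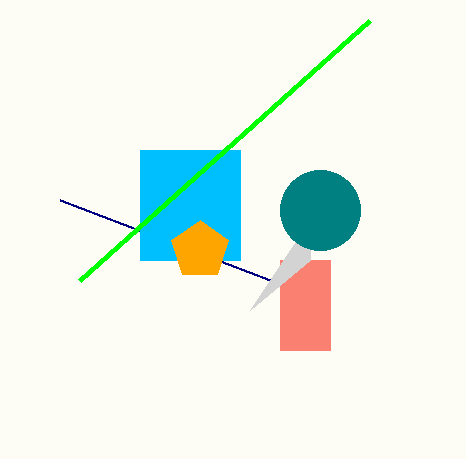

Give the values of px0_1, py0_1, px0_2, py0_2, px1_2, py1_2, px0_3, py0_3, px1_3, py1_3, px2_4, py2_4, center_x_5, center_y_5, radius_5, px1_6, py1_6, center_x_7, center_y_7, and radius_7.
px0_1 = 270, py0_1 = 280, px0_2 = 280, py0_2 = 260, px1_2 = 330, py1_2 = 350, px0_3 = 140, py0_3 = 150, px1_3 = 240, py1_3 = 260, px2_4 = 310, py2_4 = 260, center_x_5 = 320, center_y_5 = 210, radius_5 = 40, px1_6 = 370, py1_6 = 20, center_x_7 = 200, center_y_7 = 250, radius_7 = 30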